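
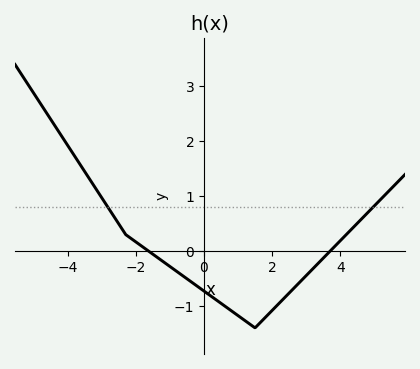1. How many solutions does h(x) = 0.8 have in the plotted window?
2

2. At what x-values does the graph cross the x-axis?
-1.6, 3.8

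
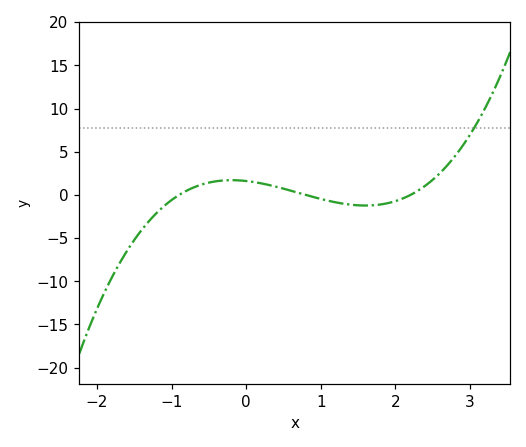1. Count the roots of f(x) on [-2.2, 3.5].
3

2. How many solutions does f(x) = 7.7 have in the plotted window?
1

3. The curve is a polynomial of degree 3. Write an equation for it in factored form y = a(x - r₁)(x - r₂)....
y = 1.02(x + 0.9)(x - 0.8)(x - 2.2)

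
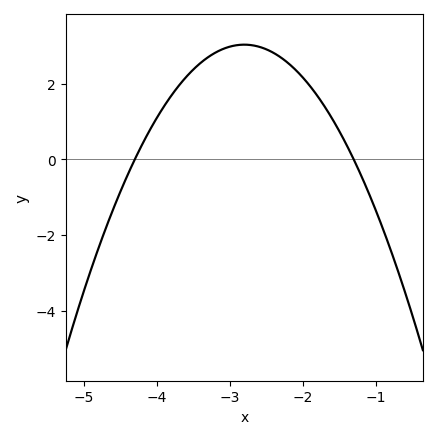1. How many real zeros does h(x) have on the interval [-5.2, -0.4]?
2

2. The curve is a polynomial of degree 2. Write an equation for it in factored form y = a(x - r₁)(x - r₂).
y = -1.35(x + 4.3)(x + 1.3)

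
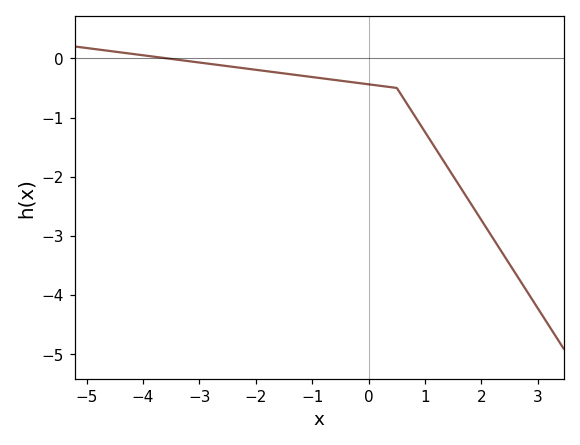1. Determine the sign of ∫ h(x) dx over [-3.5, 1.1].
negative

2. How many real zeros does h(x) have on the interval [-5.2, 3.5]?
1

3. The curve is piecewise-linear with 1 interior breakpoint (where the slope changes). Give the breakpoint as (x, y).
(0.5, -0.5)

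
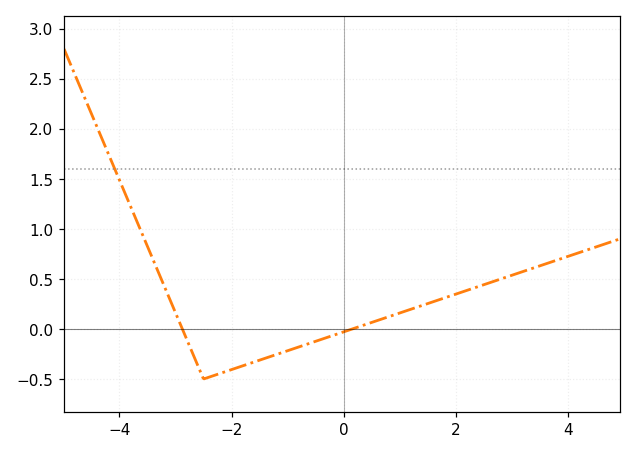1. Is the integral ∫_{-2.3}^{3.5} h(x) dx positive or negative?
positive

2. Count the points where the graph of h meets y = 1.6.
1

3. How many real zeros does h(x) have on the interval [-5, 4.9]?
2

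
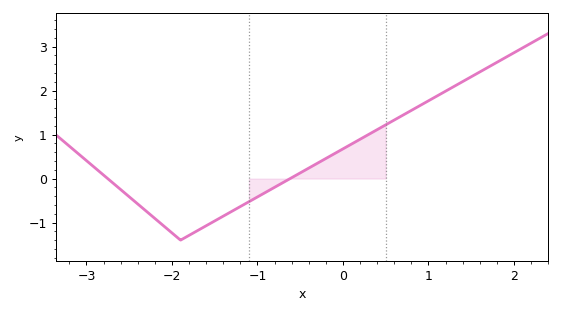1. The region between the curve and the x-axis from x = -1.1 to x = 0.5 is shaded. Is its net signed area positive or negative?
positive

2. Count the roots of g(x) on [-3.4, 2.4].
2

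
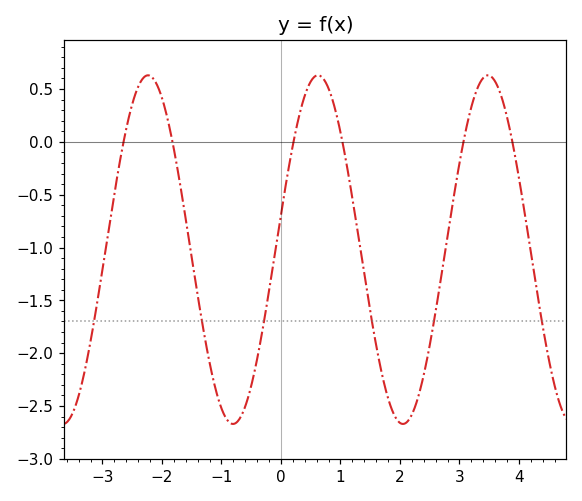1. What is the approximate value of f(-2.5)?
0.355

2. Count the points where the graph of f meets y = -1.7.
6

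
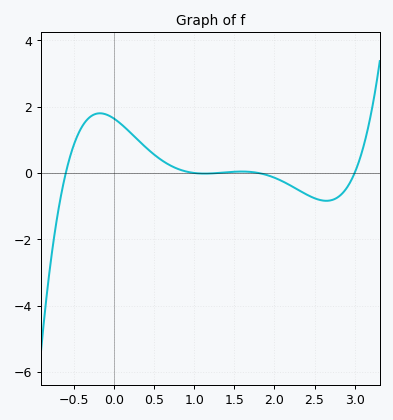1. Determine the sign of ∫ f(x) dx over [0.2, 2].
positive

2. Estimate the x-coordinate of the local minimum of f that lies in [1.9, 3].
2.6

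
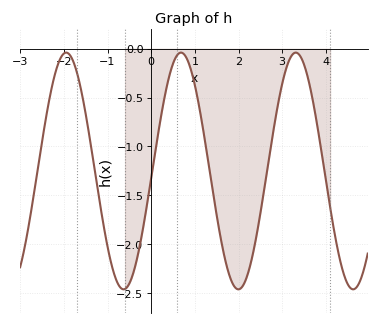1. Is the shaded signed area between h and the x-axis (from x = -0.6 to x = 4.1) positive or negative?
negative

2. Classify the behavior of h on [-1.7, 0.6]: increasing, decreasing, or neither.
neither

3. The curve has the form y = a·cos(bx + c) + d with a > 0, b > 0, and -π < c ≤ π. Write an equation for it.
y = 1.21cos(2.39x - 1.63) - 1.25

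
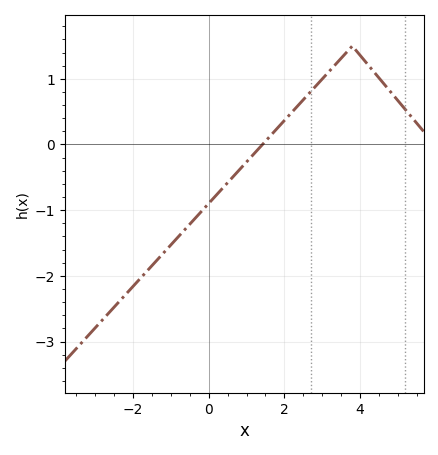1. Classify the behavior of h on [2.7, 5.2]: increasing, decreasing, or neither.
neither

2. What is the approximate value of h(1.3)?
-0.1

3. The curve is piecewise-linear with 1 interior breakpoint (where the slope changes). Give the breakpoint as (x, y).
(3.8, 1.5)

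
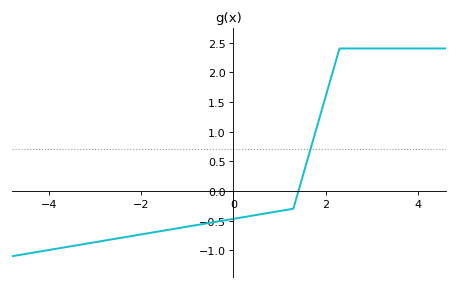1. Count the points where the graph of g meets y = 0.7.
1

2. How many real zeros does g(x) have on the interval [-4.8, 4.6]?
1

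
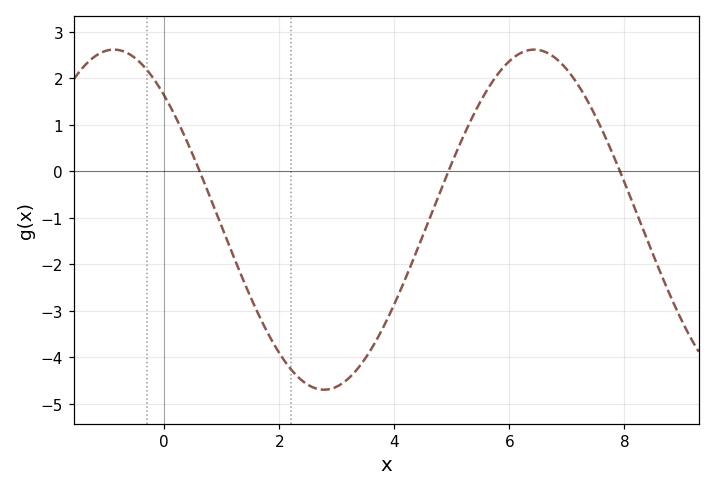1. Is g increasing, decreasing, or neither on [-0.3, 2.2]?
decreasing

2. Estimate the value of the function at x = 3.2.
-4.5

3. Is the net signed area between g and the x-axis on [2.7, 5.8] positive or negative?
negative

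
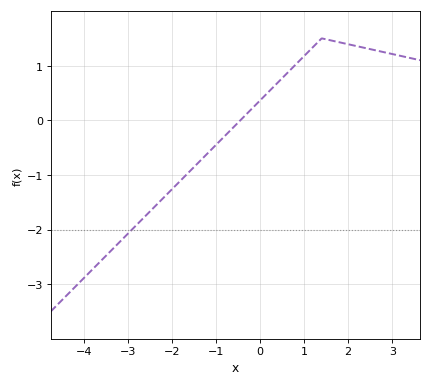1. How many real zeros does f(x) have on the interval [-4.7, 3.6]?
1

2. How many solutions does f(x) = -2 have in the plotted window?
1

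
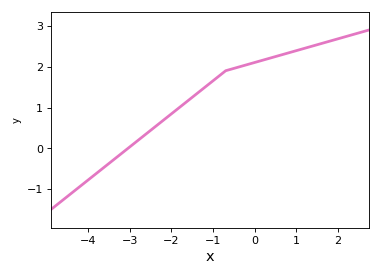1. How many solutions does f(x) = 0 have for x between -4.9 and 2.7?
1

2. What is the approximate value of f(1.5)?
2.54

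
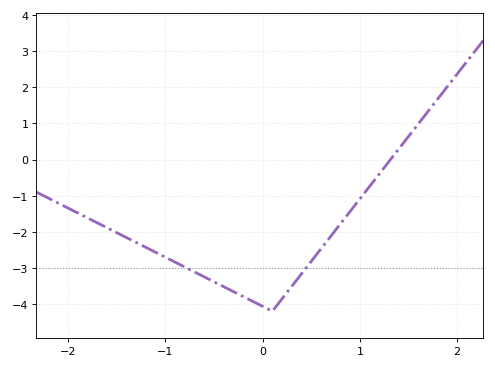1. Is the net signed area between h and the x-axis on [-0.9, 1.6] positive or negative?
negative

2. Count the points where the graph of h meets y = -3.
2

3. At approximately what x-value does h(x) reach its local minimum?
0.1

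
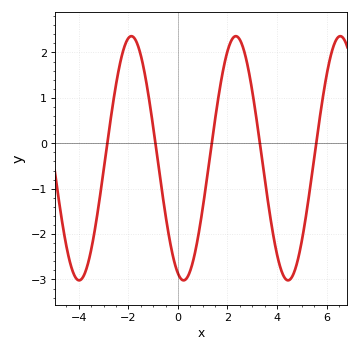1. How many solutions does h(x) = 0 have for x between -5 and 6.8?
5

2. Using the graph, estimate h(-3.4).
-2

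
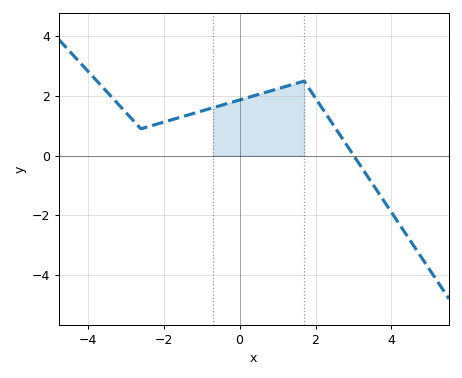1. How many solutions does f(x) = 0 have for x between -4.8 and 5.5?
1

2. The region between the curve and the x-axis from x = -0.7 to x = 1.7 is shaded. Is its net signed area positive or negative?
positive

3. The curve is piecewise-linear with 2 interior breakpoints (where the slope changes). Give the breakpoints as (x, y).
(-2.6, 0.9); (1.7, 2.5)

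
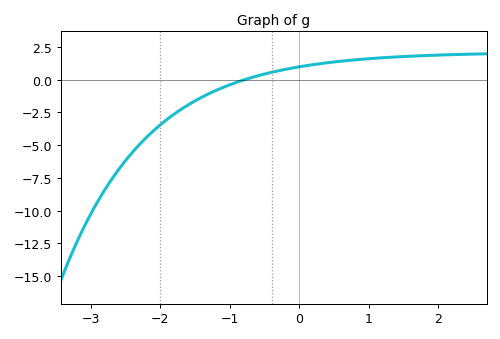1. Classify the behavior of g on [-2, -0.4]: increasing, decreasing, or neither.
increasing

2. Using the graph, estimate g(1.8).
1.83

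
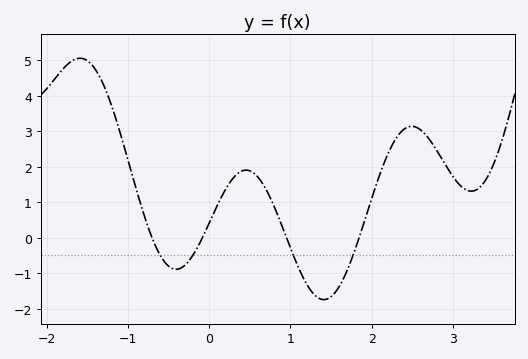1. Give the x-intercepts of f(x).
-0.7, -0.1, 1, 1.8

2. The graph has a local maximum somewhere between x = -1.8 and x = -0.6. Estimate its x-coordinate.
-1.6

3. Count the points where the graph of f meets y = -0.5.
4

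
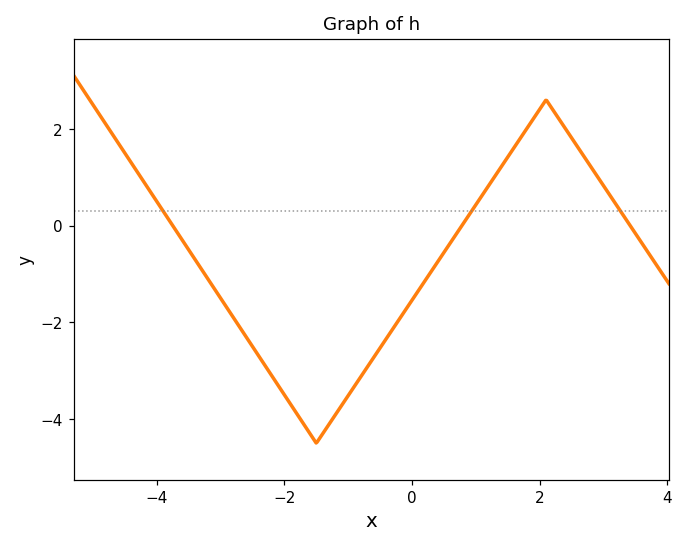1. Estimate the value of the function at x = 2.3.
2.2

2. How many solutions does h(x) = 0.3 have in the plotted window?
3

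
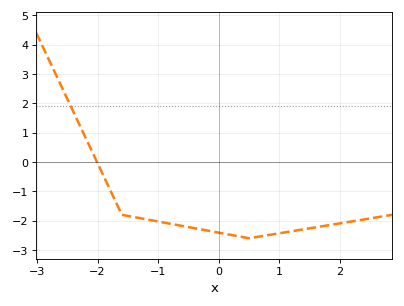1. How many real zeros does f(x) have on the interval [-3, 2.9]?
1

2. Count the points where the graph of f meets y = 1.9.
1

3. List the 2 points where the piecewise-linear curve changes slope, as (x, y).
(-1.6, -1.8); (0.5, -2.6)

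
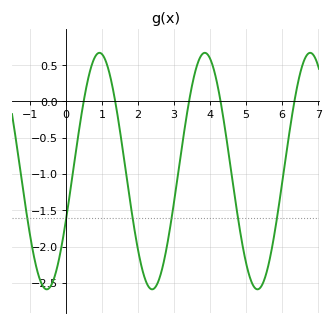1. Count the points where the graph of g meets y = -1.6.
6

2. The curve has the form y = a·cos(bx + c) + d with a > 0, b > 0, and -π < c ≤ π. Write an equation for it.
y = 1.63cos(2.15x - 2) - 0.96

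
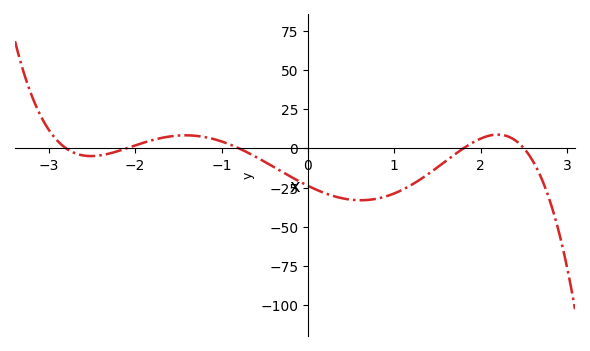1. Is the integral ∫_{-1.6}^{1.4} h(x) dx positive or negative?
negative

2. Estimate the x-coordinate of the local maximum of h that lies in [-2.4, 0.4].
-1.42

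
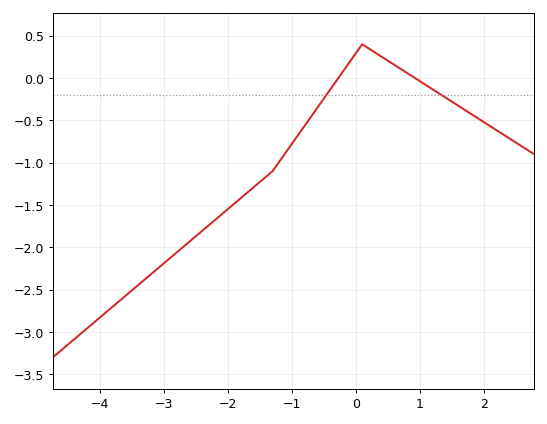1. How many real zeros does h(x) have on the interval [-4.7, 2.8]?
2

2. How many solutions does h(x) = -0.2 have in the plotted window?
2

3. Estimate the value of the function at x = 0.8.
0.062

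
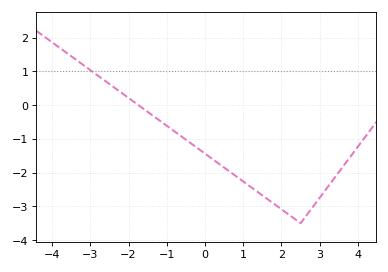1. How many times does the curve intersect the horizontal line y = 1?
1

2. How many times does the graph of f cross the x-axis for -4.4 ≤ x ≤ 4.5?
1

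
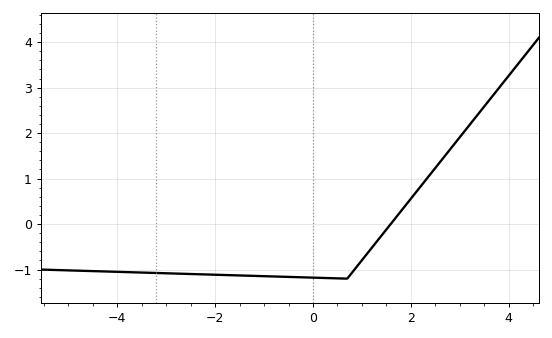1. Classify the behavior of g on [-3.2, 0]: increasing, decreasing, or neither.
decreasing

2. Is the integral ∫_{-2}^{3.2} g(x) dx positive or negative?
negative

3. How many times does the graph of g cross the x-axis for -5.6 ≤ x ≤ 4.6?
1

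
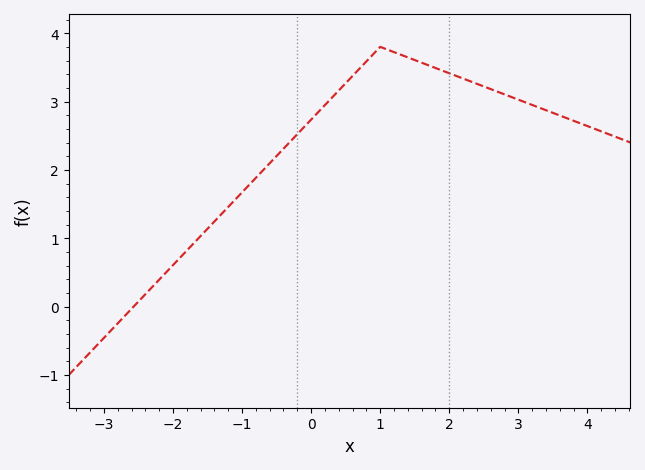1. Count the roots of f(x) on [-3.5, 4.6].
1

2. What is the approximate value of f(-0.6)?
2.1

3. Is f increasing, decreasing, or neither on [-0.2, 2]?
neither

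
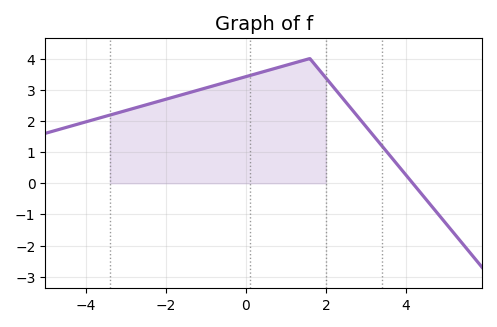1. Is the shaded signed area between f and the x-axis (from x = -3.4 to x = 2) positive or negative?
positive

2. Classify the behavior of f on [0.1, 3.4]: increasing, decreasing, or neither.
neither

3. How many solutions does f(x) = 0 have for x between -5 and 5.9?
1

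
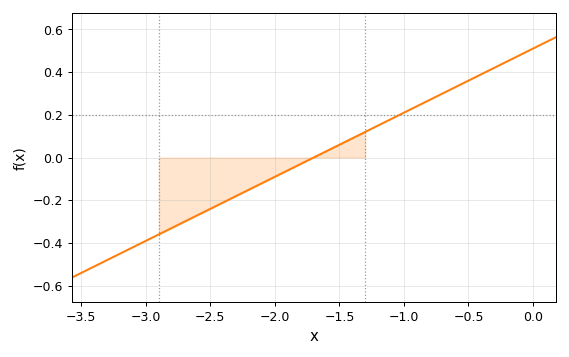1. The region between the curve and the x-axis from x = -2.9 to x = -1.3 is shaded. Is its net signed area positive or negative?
negative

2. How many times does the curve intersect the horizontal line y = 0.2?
1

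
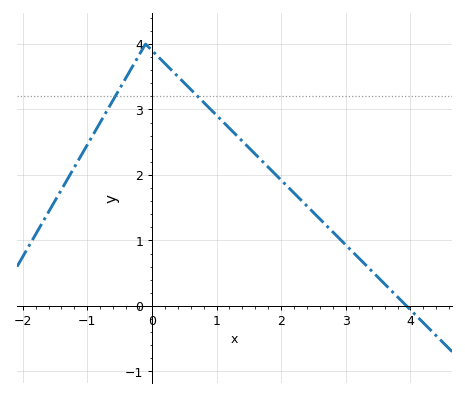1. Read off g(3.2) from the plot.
0.732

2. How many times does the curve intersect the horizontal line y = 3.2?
2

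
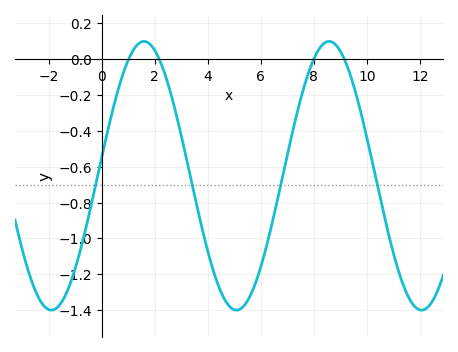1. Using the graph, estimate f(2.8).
-0.3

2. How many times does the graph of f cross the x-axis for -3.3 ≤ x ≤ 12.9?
4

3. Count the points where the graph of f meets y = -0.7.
4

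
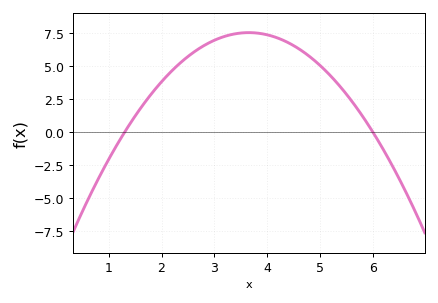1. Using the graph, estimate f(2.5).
5.8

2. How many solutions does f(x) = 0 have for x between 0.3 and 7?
2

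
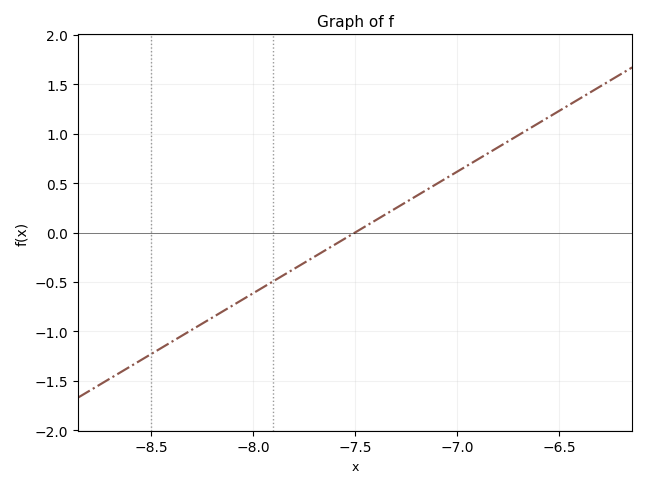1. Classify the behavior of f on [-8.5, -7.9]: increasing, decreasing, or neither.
increasing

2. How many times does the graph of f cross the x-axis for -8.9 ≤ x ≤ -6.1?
1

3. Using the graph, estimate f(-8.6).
-1.35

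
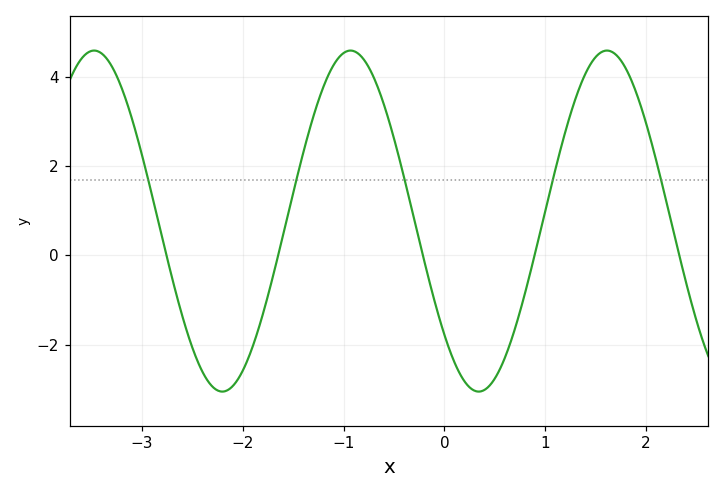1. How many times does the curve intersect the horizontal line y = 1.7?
5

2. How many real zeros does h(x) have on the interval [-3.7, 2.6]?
5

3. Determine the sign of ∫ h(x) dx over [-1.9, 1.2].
positive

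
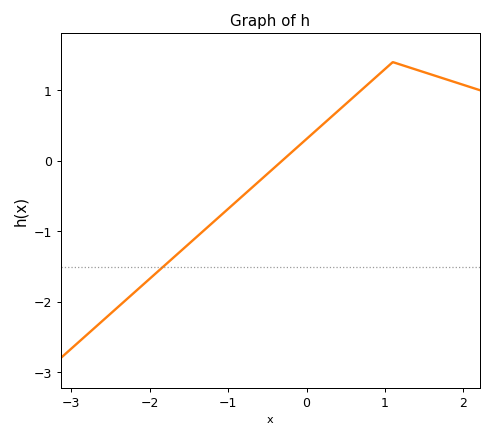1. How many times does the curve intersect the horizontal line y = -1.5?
1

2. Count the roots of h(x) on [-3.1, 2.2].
1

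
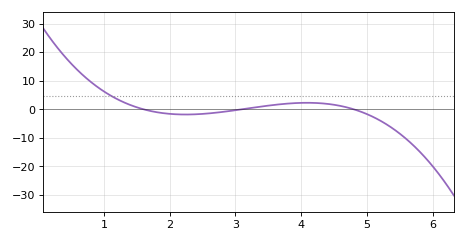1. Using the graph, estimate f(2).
-2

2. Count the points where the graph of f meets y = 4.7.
1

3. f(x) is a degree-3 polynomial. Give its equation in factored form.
y = -1.3(x - 1.6)(x - 3.1)(x - 4.8)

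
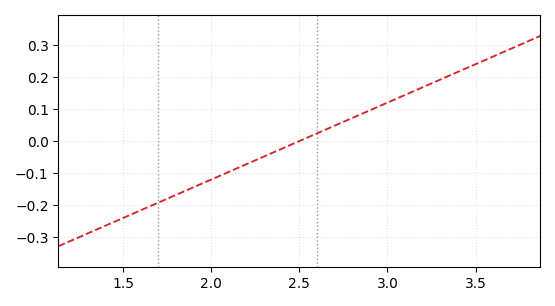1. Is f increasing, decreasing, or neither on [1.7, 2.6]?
increasing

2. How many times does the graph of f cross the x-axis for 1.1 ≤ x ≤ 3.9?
1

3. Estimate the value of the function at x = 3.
0.12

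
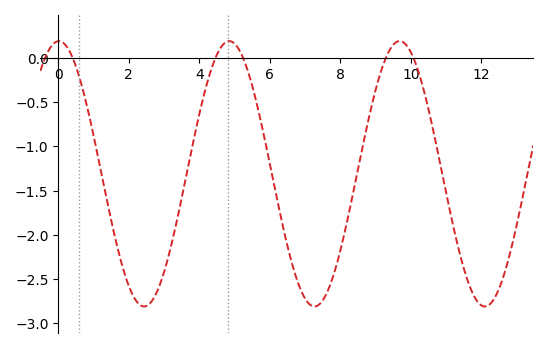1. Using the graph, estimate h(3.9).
-0.8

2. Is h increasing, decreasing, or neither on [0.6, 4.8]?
neither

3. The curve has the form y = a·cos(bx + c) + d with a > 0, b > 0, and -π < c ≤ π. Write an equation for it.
y = 1.5cos(1.3x - 0.02) - 1.31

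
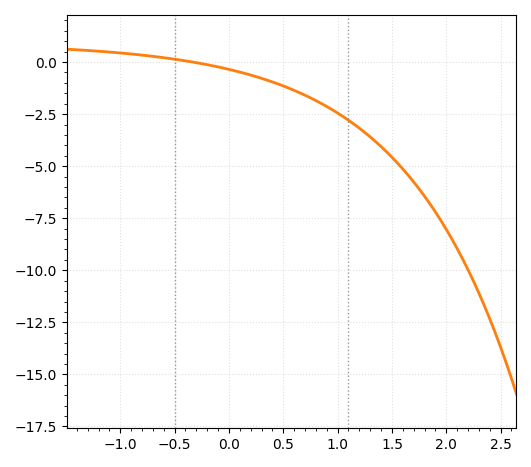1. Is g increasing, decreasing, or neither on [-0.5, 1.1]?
decreasing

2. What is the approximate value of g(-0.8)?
0.335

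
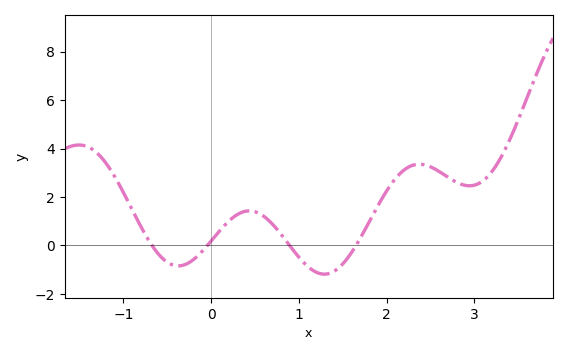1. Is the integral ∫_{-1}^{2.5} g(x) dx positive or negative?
positive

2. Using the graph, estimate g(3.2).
3.04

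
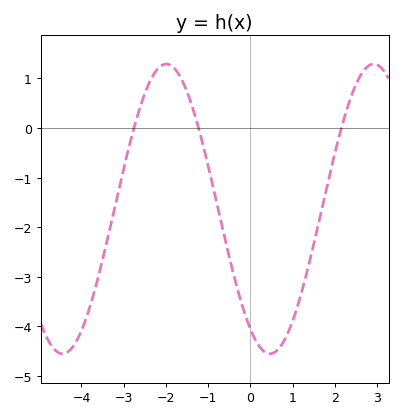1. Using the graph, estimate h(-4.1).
-4.3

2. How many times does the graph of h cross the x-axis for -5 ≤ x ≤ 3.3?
3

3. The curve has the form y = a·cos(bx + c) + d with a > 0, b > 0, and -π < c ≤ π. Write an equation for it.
y = 2.92cos(1.3x + 2.5) - 1.63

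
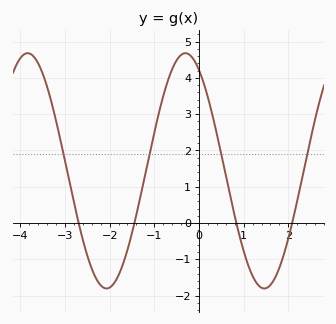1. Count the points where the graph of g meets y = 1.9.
4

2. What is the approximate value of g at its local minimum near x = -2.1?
-1.8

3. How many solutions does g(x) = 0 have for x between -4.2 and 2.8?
4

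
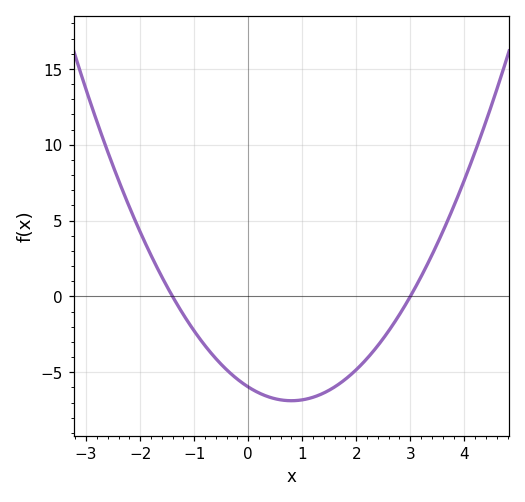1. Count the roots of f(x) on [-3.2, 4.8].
2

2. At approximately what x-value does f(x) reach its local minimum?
0.8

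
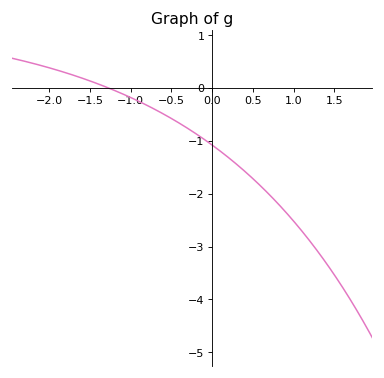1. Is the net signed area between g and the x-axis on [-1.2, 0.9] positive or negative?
negative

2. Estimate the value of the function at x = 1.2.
-2.9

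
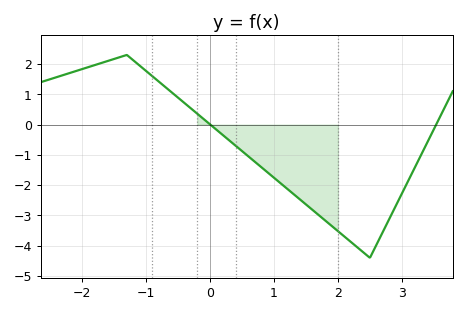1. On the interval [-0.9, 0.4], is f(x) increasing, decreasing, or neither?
decreasing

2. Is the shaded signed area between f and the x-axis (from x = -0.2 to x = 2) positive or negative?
negative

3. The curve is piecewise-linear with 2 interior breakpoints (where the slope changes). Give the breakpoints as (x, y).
(-1.3, 2.3); (2.5, -4.4)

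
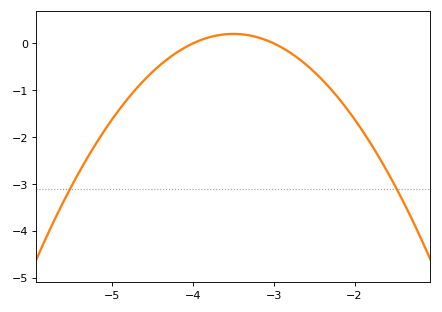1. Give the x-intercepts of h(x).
-4, -3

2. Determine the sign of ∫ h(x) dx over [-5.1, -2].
negative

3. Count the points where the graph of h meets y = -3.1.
2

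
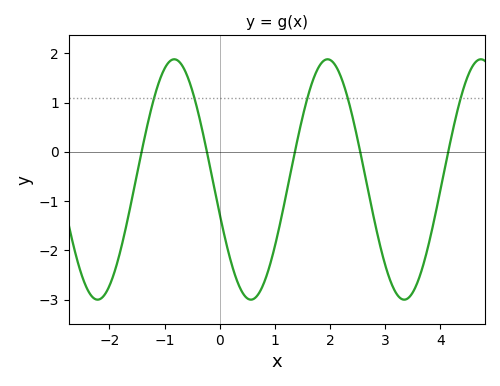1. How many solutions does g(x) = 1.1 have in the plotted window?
5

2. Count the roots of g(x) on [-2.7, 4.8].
5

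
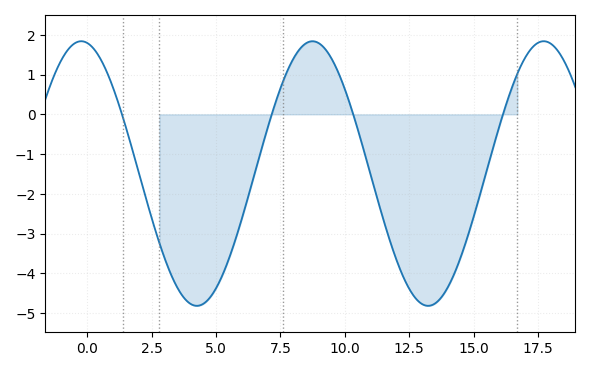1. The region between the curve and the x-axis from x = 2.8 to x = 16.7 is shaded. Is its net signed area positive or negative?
negative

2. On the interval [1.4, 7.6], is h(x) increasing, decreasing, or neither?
neither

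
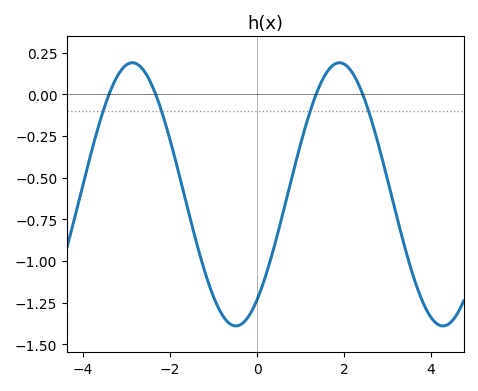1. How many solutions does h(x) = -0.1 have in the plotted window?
4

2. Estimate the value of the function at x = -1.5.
-0.78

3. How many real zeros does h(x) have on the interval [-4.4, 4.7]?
4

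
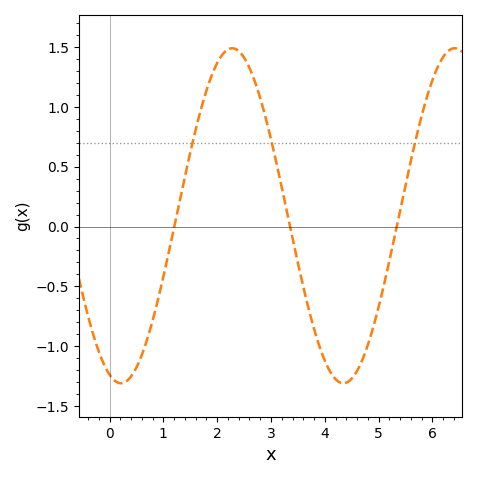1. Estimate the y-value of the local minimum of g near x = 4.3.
-1.31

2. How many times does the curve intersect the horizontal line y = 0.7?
3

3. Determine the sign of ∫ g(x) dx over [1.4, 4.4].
positive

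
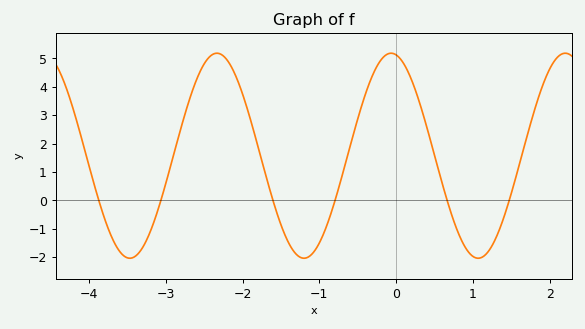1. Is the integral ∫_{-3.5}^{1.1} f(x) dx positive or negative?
positive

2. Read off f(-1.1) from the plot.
-1.9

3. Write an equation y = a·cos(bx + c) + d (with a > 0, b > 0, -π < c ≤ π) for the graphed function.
y = 3.61cos(2.77x + 0.182) + 1.57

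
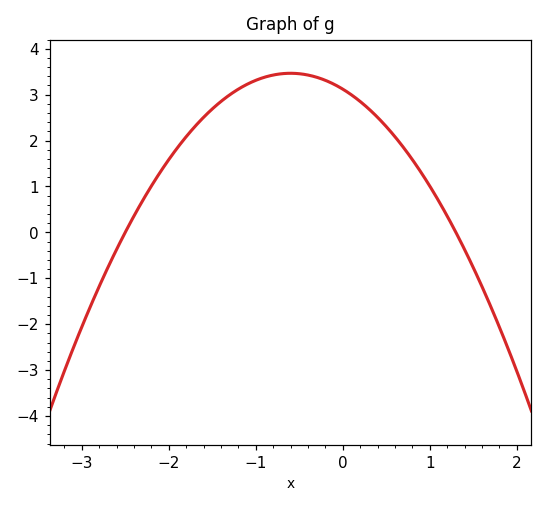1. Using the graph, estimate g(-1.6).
2.5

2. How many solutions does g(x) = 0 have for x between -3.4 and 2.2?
2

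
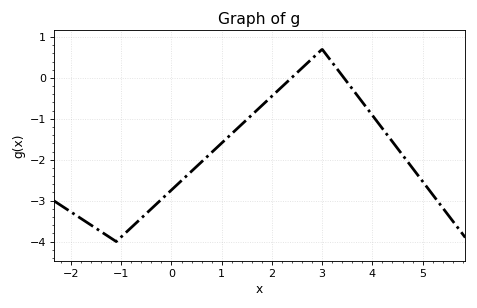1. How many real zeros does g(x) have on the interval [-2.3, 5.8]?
2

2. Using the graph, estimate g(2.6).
0.2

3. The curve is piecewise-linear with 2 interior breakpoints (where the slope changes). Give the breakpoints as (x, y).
(-1.1, -4); (3, 0.7)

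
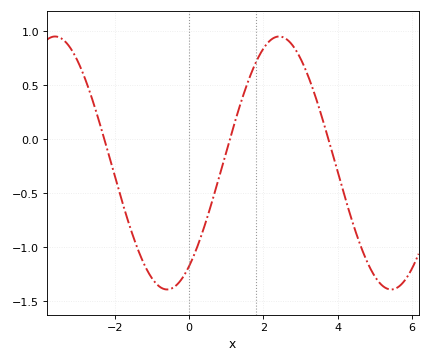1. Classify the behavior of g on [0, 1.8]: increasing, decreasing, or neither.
increasing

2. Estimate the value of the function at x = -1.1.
-1.23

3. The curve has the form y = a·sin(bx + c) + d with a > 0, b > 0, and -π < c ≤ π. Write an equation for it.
y = 1.17sin(1.04x - 0.95) - 0.22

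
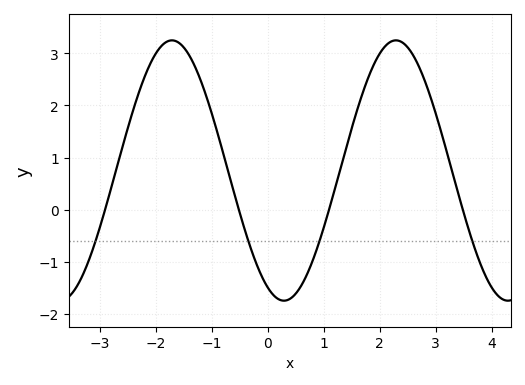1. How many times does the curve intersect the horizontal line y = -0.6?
4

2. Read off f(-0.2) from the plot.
-1.06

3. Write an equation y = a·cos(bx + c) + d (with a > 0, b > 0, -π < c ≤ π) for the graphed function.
y = 2.5cos(1.57x + 2.69) + 0.75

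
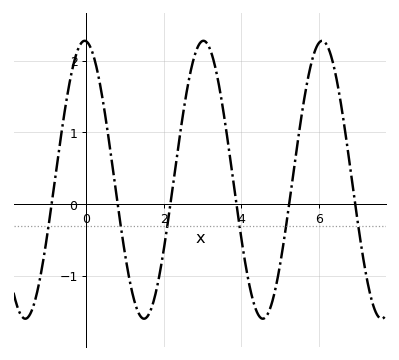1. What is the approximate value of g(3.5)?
1.4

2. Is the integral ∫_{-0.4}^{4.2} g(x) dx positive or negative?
positive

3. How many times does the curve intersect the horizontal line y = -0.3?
6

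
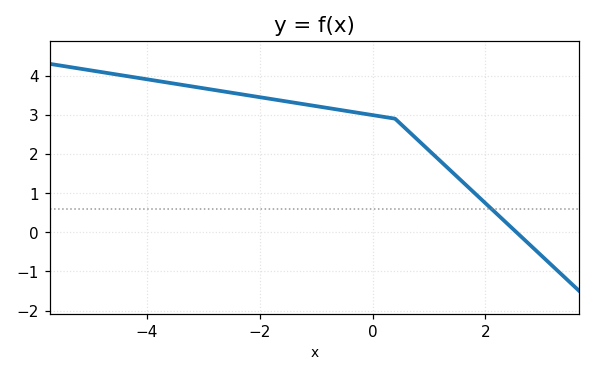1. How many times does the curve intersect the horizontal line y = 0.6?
1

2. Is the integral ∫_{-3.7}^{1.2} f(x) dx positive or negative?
positive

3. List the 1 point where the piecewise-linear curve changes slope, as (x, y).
(0.4, 2.9)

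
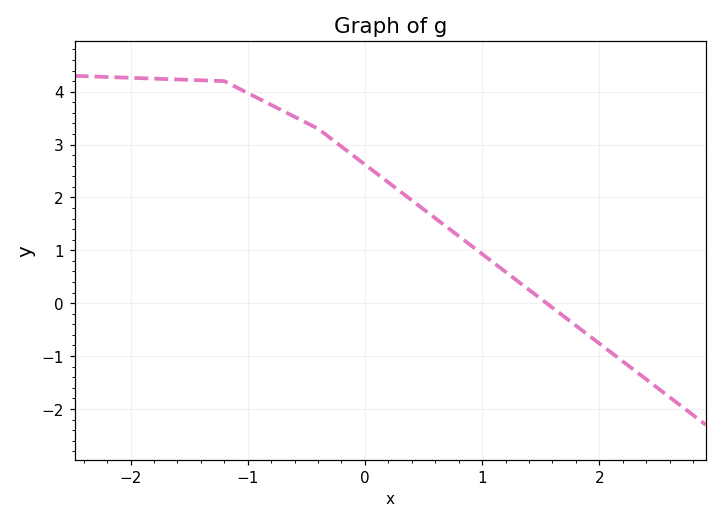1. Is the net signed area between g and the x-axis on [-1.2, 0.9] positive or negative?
positive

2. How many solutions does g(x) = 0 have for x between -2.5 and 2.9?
1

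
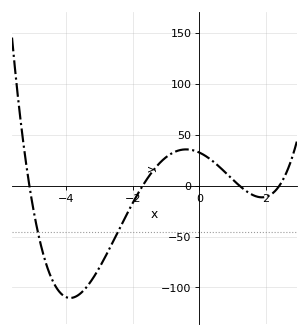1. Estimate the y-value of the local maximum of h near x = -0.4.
35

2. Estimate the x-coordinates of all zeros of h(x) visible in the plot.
-5, -1.6, 1.2, 2.4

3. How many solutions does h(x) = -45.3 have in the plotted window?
2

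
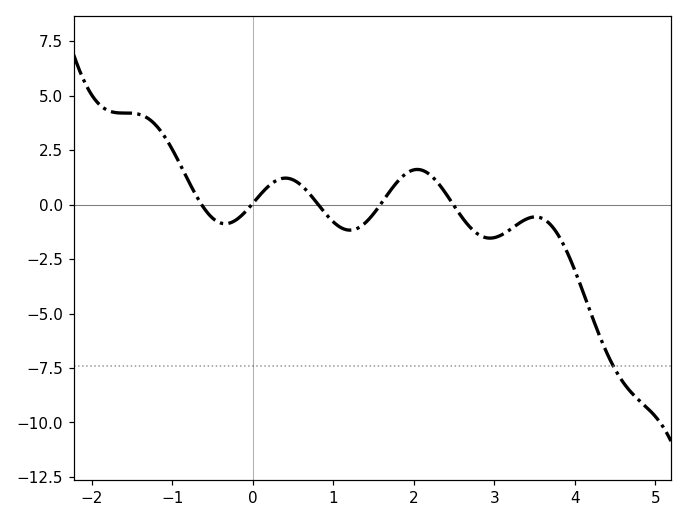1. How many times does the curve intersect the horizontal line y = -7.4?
1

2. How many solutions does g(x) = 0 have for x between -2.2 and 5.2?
5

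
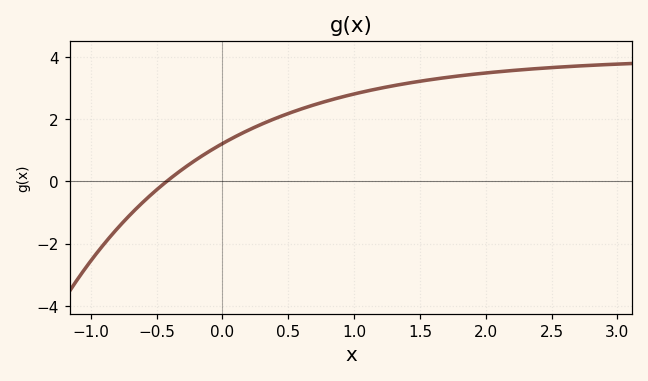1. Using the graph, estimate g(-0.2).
0.7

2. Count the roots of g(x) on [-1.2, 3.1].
1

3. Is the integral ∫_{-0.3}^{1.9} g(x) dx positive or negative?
positive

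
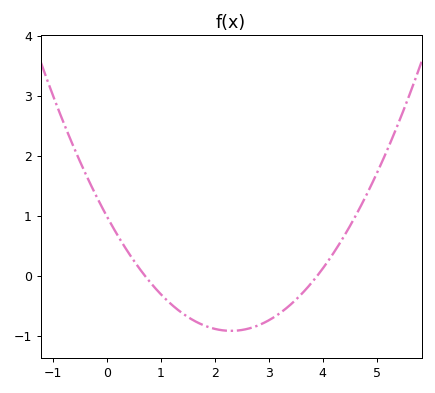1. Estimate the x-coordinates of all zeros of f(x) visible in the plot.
0.7, 3.9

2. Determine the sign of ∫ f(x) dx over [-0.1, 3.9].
negative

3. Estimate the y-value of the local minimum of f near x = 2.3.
-0.9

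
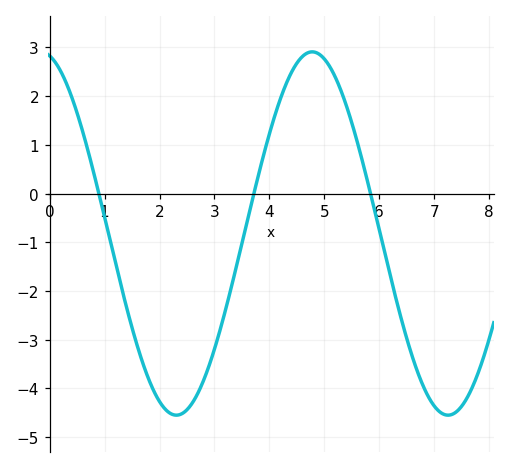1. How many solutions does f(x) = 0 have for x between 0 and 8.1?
3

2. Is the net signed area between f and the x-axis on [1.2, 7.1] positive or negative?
negative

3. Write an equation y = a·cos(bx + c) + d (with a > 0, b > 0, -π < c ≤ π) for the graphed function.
y = 3.73cos(1.3x + 0.21) - 0.82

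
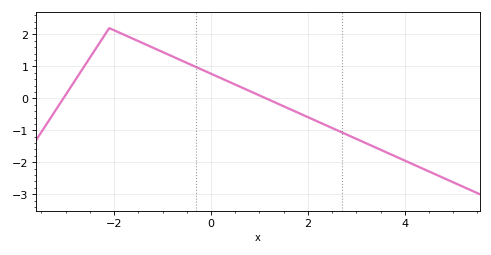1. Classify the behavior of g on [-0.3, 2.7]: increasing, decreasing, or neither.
decreasing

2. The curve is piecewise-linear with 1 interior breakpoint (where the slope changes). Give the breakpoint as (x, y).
(-2.1, 2.2)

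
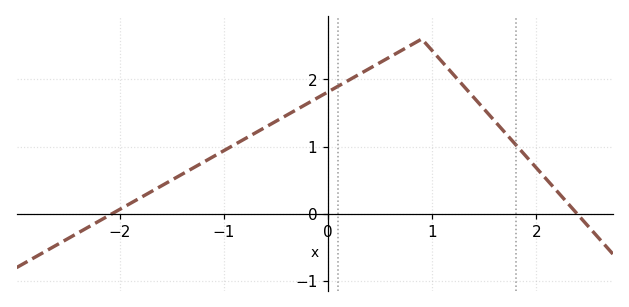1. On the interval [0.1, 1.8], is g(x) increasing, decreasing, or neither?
neither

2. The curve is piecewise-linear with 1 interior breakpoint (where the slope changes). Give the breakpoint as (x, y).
(0.9, 2.6)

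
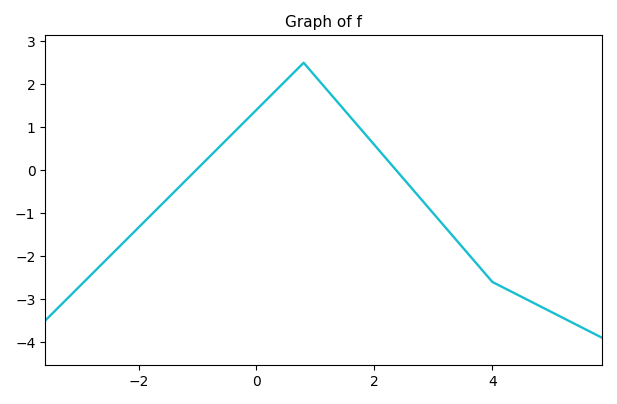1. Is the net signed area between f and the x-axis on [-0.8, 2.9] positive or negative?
positive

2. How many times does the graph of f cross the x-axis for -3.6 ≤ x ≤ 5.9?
2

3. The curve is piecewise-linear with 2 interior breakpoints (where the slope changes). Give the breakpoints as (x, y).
(0.8, 2.5); (4, -2.6)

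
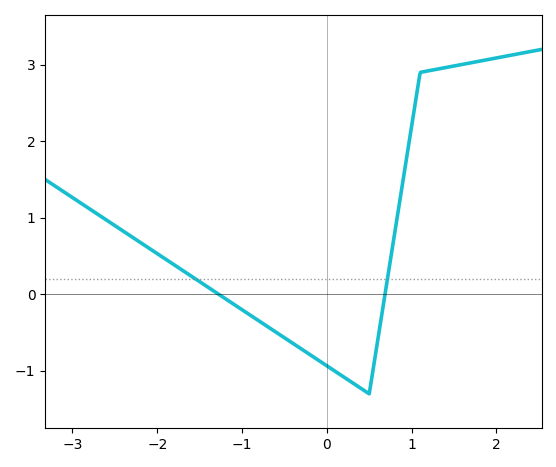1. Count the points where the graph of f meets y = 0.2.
2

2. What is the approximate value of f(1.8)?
3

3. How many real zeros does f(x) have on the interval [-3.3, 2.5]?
2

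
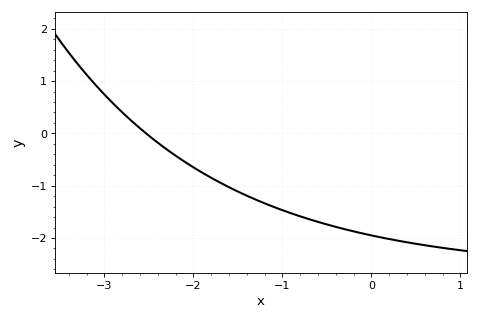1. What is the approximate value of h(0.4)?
-2.08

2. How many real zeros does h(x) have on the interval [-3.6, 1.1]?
1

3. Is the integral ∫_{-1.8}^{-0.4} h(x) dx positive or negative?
negative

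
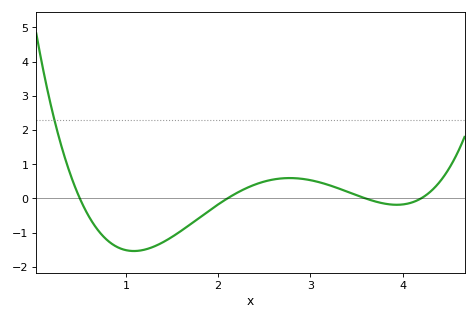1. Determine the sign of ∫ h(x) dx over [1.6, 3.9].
positive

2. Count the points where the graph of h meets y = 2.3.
1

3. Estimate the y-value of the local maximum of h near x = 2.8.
0.6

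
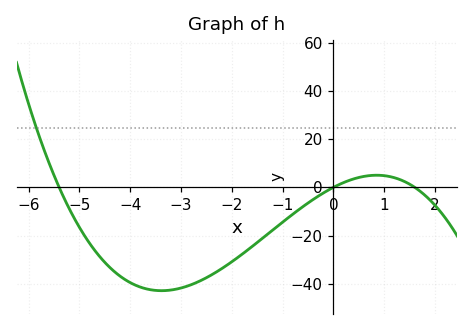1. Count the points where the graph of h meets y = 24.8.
1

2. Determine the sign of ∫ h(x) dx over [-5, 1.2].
negative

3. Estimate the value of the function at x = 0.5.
4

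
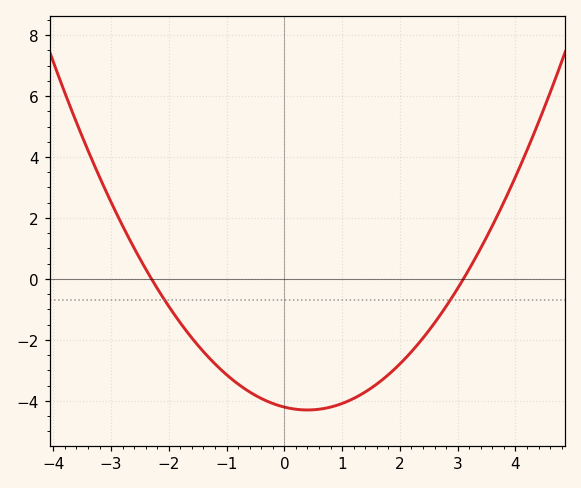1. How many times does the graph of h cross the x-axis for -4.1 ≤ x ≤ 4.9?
2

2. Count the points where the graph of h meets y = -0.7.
2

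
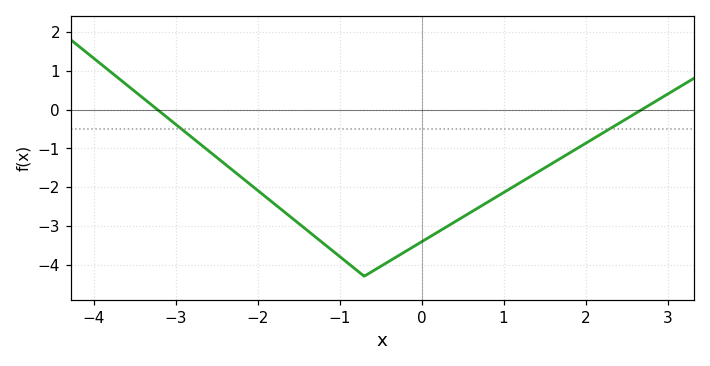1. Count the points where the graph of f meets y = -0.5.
2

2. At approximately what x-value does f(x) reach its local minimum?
-0.8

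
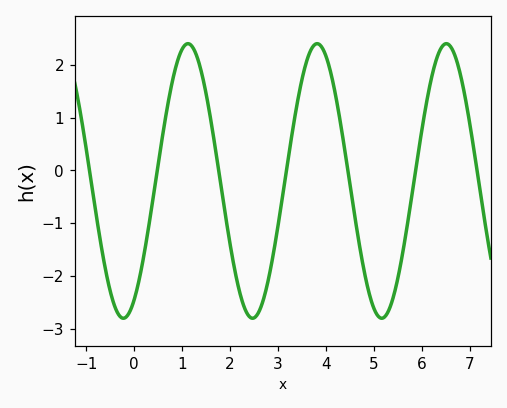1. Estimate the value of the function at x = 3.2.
0.146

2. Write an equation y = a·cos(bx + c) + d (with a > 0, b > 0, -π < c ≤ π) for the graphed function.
y = 2.6cos(2.33x - 2.61) - 0.2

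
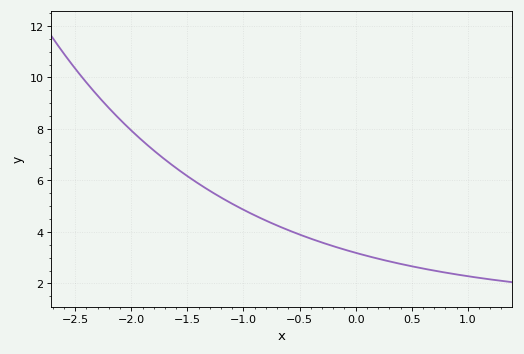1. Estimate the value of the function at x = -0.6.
4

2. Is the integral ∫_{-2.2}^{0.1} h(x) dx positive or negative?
positive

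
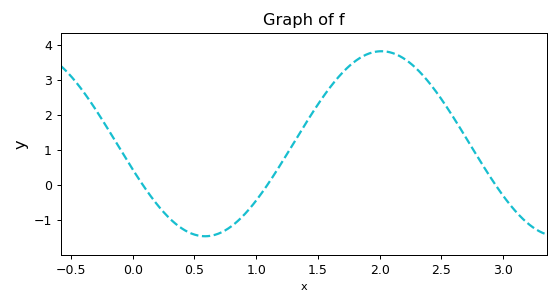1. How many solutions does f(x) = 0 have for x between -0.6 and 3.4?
3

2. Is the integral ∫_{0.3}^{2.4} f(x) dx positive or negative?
positive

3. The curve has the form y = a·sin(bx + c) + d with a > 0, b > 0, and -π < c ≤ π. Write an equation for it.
y = 2.64sin(2.2x - 2.86) + 1.17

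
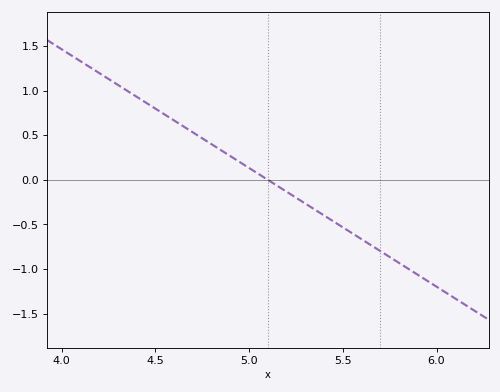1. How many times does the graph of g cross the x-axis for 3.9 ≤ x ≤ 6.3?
1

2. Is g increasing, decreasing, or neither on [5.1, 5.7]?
decreasing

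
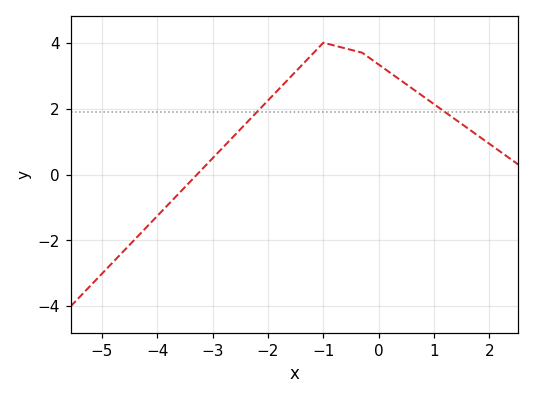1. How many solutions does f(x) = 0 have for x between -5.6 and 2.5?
1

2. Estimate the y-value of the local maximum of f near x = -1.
4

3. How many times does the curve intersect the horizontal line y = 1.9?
2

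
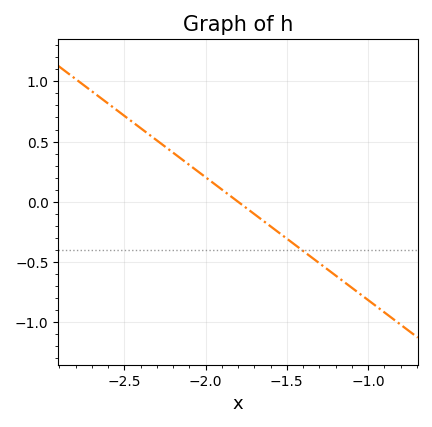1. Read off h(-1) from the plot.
-0.8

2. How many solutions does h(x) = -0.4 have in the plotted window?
1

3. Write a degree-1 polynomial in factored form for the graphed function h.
y = -1.02(x + 1.8)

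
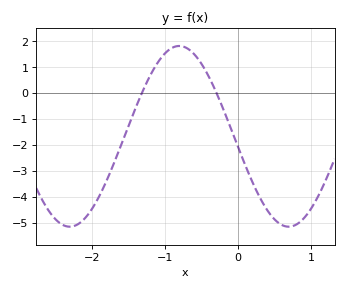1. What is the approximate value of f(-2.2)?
-5.08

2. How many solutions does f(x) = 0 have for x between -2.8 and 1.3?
2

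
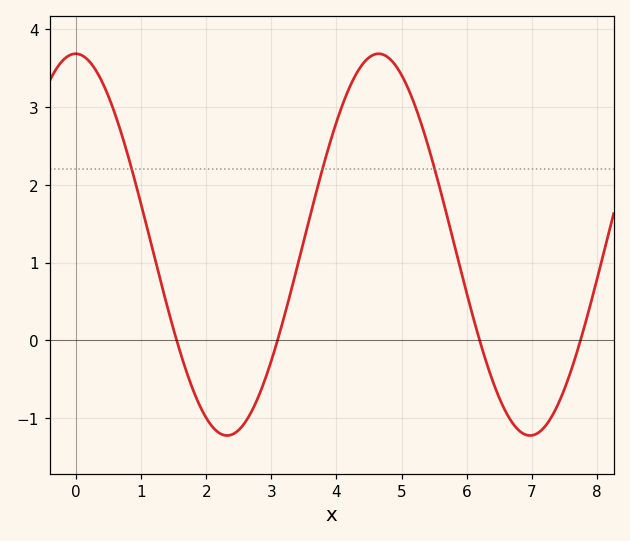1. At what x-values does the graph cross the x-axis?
1.6, 3, 6.2, 7.8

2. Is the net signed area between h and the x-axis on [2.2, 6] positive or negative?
positive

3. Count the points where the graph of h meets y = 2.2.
3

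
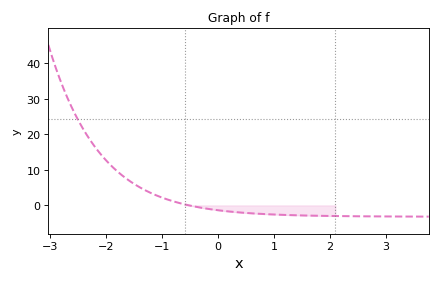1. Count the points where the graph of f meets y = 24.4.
1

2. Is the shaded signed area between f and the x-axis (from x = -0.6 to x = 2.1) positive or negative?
negative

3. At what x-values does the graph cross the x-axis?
-0.5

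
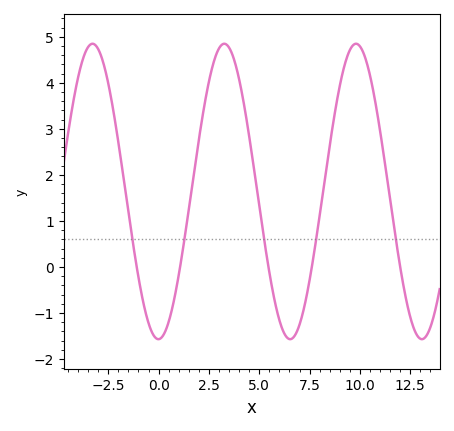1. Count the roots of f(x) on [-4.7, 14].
5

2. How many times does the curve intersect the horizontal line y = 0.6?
5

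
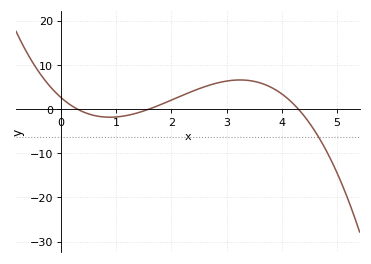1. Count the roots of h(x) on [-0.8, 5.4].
3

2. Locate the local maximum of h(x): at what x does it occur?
3.2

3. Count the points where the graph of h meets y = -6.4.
1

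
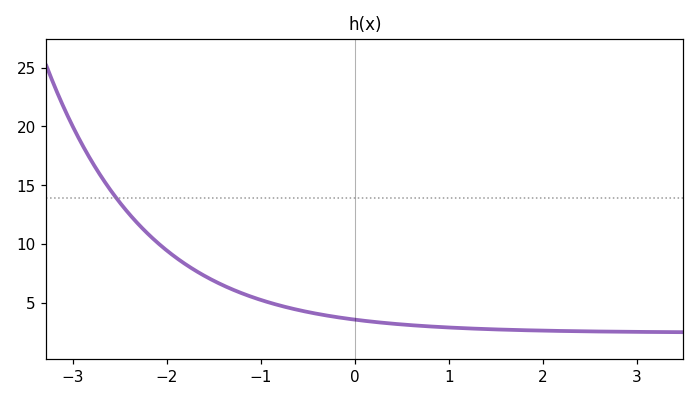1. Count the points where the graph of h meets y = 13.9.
1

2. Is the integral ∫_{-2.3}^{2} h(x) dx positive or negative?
positive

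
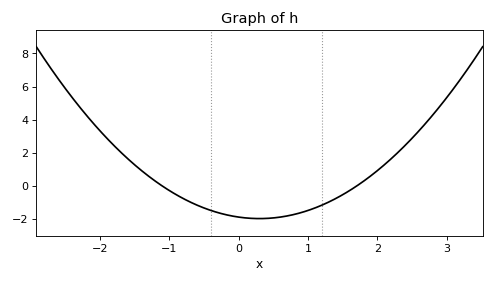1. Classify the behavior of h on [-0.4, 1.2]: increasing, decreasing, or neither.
neither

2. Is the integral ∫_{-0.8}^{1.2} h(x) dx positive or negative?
negative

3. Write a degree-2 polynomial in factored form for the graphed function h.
y = 1(x + 1.1)(x - 1.7)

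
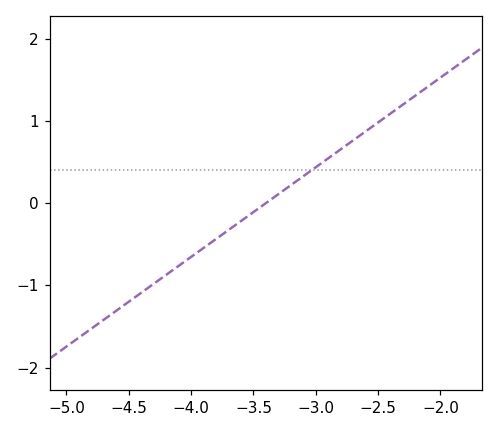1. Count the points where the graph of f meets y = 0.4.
1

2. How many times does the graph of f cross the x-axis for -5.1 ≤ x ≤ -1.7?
1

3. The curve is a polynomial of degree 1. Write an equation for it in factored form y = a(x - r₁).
y = 1.09(x + 3.4)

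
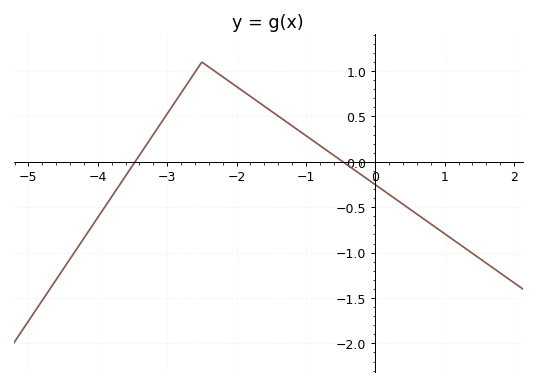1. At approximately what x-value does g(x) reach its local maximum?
-2.5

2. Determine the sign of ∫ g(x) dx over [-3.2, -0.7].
positive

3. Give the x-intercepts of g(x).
-3.5, -0.5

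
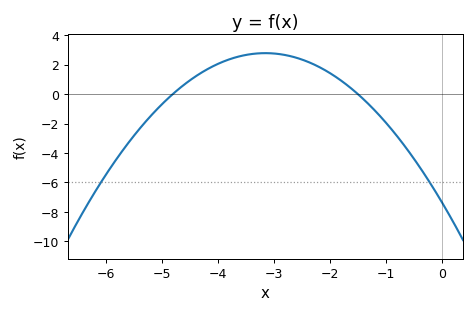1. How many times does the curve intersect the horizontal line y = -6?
2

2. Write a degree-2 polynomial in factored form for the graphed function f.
y = -1.02(x + 4.8)(x + 1.5)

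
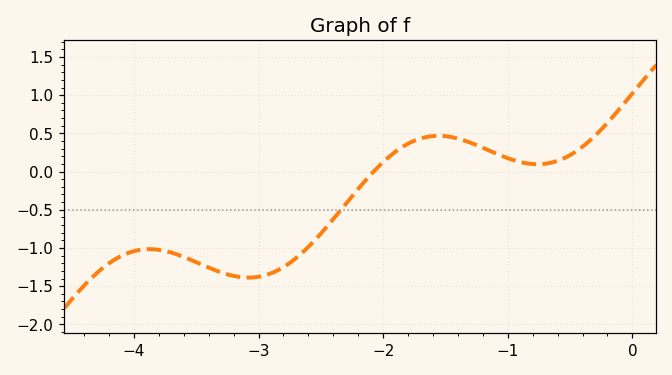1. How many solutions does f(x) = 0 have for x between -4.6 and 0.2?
1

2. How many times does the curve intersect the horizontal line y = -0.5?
1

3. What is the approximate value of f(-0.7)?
0.1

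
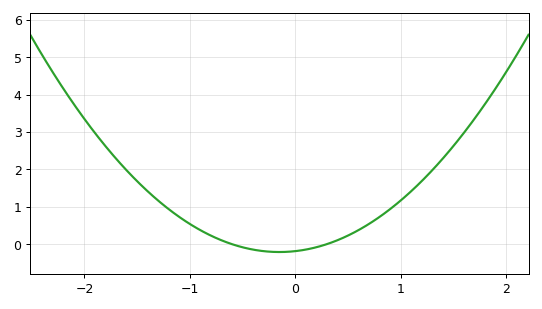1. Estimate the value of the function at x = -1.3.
1.16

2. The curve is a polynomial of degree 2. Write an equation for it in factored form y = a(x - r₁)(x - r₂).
y = 1.04(x + 0.6)(x - 0.3)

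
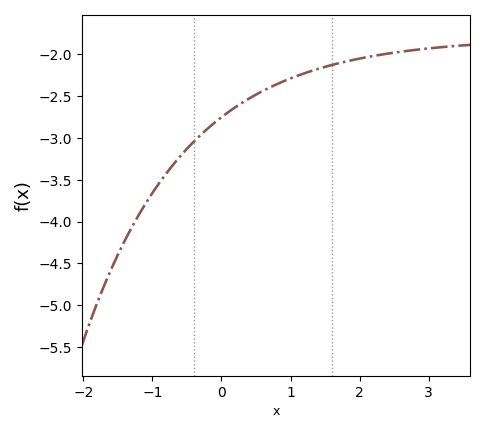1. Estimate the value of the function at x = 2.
-2.05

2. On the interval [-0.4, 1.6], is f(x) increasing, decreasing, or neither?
increasing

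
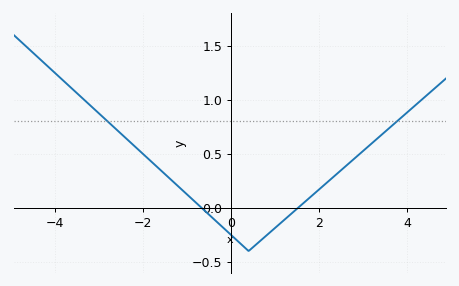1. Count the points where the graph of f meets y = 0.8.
2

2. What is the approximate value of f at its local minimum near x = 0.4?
-0.4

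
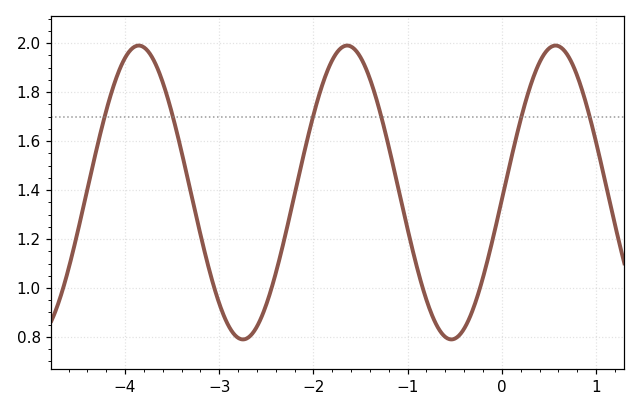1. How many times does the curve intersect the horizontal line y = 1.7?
6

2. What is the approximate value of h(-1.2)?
1.58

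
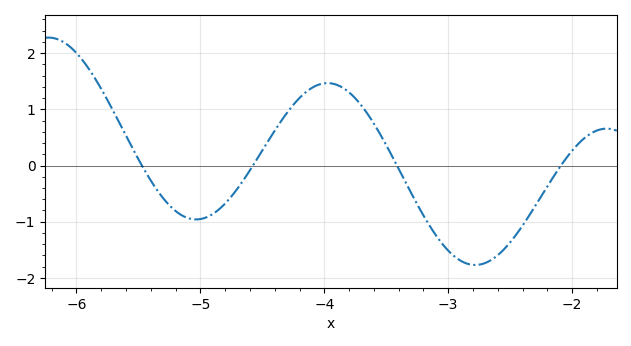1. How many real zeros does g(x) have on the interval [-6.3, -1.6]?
4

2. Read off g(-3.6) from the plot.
0.7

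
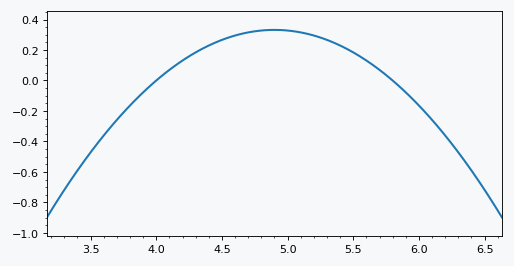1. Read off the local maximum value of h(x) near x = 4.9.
0.332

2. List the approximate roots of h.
4, 5.8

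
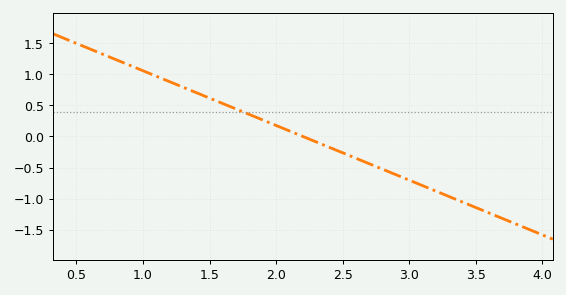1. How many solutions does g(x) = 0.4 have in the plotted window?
1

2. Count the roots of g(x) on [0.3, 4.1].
1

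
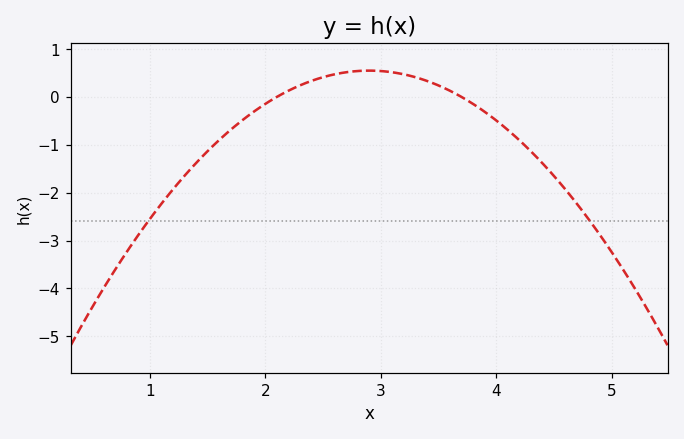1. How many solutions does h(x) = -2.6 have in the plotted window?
2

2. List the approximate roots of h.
2.1, 3.7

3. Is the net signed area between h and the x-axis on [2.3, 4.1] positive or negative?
positive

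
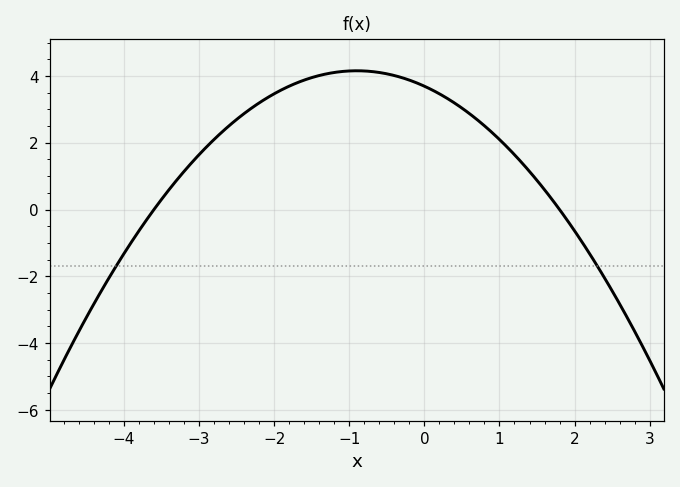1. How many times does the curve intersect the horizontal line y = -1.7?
2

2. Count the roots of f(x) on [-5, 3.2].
2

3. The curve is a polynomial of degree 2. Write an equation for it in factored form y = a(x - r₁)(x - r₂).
y = -0.57(x + 3.6)(x - 1.8)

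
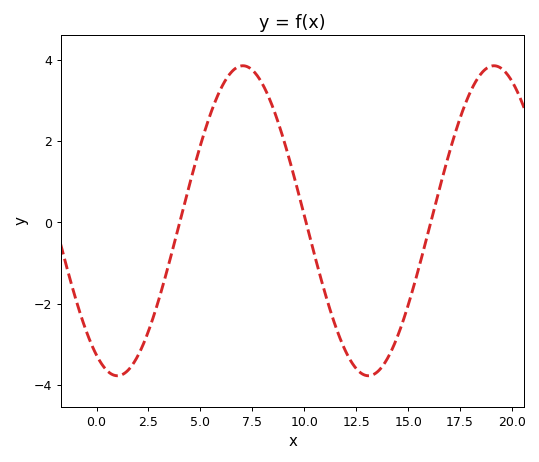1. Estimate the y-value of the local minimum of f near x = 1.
-3.8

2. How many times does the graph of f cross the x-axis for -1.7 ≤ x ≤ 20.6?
3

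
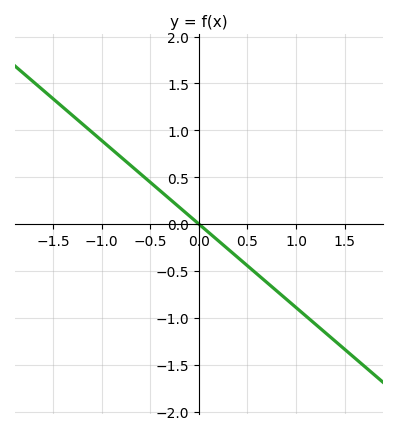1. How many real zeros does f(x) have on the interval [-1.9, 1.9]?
1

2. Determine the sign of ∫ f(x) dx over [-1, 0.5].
positive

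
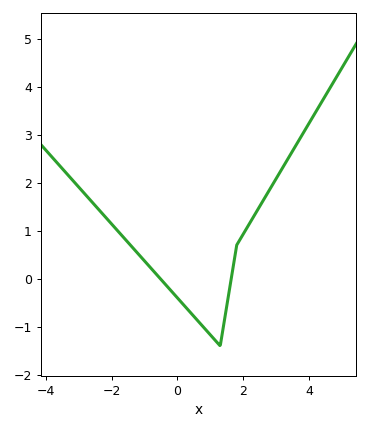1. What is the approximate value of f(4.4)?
3.7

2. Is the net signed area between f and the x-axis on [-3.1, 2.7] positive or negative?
positive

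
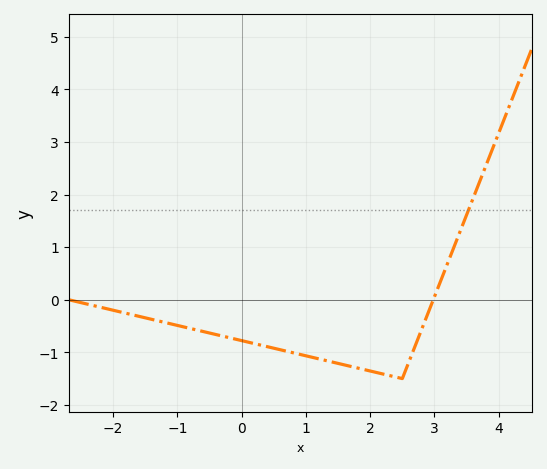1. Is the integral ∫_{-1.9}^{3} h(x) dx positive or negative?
negative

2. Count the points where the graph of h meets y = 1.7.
1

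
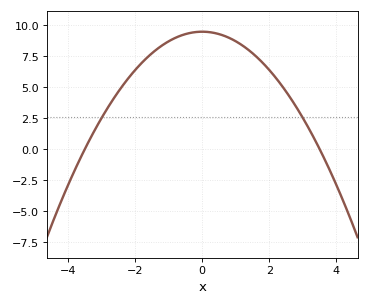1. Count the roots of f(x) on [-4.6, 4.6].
2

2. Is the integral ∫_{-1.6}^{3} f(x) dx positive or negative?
positive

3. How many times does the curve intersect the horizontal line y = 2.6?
2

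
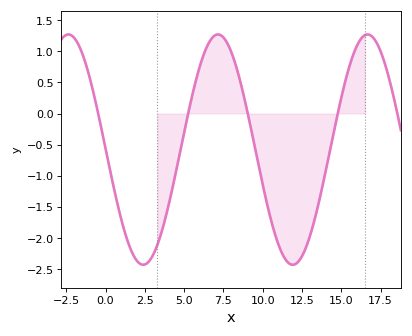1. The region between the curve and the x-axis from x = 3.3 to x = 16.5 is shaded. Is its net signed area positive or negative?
negative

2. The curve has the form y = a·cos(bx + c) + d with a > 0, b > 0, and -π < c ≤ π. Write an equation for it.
y = 1.85cos(0.66x + 1.56) - 0.58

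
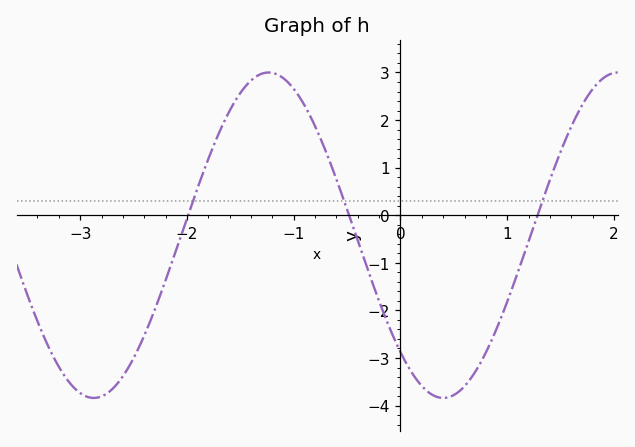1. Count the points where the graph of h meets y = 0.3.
3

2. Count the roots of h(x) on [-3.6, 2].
3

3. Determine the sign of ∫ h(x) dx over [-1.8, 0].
positive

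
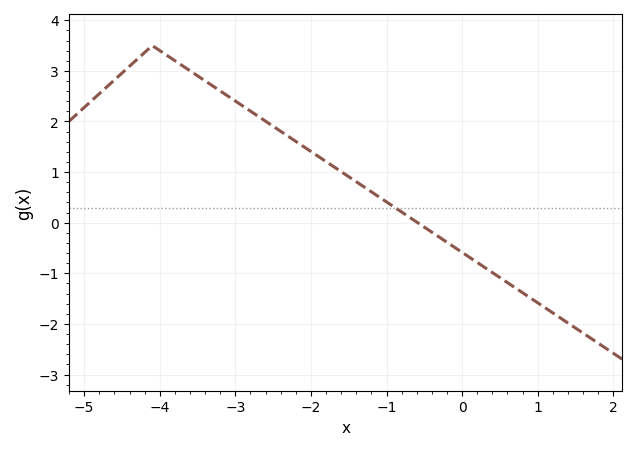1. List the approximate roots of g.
-0.588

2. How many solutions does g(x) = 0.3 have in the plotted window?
1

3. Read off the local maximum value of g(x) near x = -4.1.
3.5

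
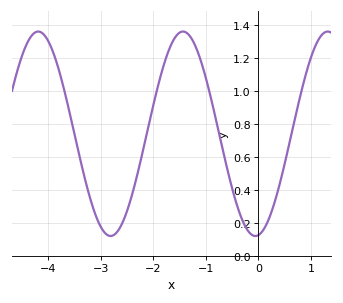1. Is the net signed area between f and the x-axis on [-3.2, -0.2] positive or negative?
positive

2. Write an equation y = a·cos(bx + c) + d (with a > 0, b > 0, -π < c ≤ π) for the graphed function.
y = 0.62cos(2.28x - 3.01) + 0.74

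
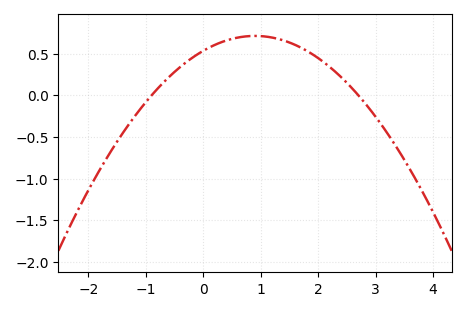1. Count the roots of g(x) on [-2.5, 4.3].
2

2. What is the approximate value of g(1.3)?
0.678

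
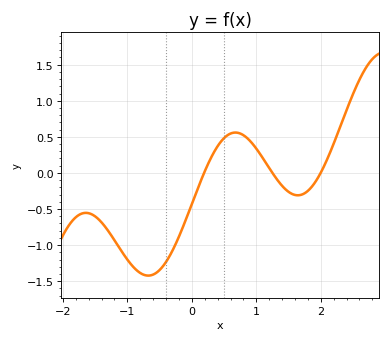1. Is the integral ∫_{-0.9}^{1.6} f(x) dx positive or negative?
negative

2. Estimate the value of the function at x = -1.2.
-0.932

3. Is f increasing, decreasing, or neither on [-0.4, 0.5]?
increasing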